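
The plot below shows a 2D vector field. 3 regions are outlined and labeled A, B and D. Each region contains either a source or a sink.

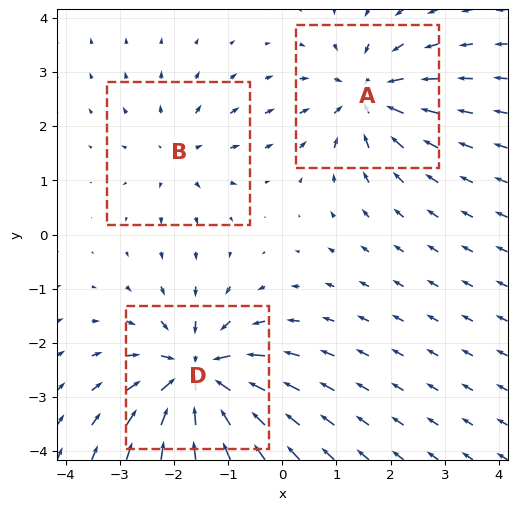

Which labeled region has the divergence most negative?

Divergence at each region's feature centre — A: about -4, B: about +2, D: about -6. Region D is most negative.

D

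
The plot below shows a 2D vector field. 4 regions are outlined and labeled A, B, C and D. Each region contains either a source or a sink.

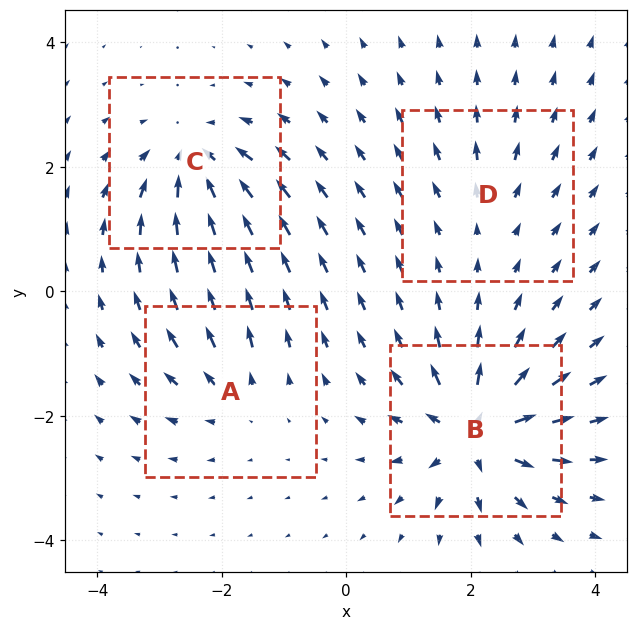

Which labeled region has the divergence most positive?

B

Divergence at each region's feature centre — A: about +4, B: about +9, C: about -6, D: about +2. Region B is most positive.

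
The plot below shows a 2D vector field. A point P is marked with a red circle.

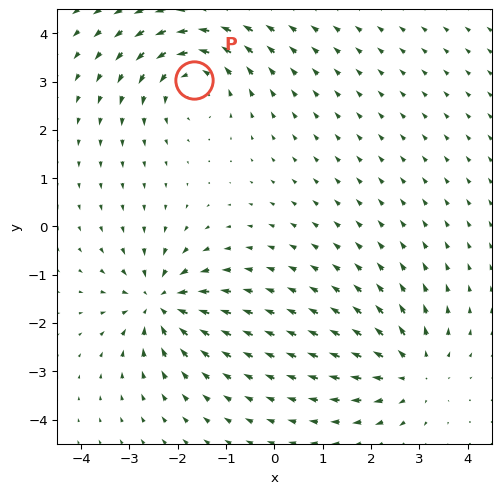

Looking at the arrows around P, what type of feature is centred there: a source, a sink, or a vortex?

vortex

At P (-1.7, 3.0) the arrows circulate counterclockwise. Divergence ≈0, curl about +3 — near-zero divergence with nonzero curl is a vortex.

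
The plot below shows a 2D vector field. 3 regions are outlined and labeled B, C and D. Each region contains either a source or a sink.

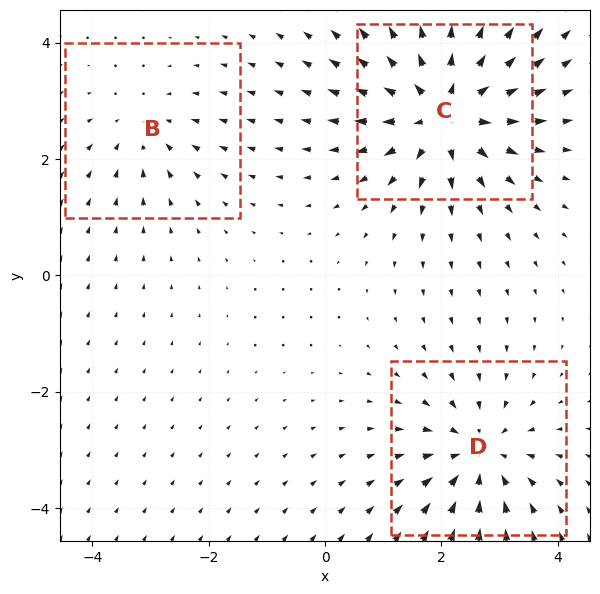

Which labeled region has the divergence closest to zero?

B

Divergence at each region's feature centre — B: about -2, C: about +5, D: about -4. Region B is closest to zero.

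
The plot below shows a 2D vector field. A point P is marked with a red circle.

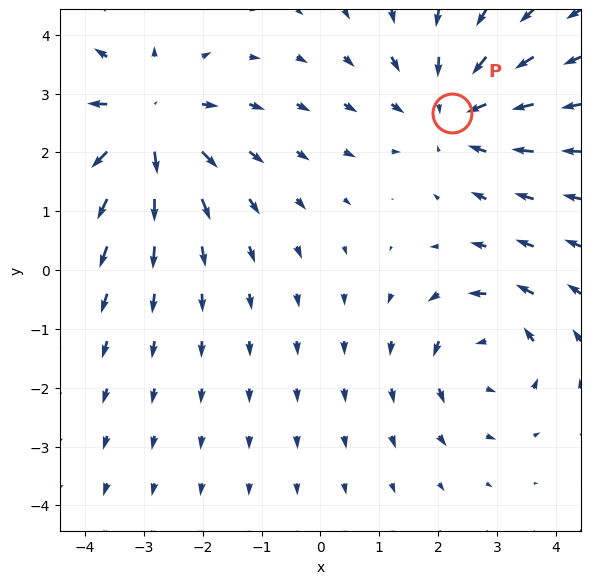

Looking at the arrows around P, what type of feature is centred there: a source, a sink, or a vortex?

sink

At P (2.2, 2.7) the arrows converge inward. Divergence about -3, curl ≈0 — negative divergence with near-zero curl is a sink.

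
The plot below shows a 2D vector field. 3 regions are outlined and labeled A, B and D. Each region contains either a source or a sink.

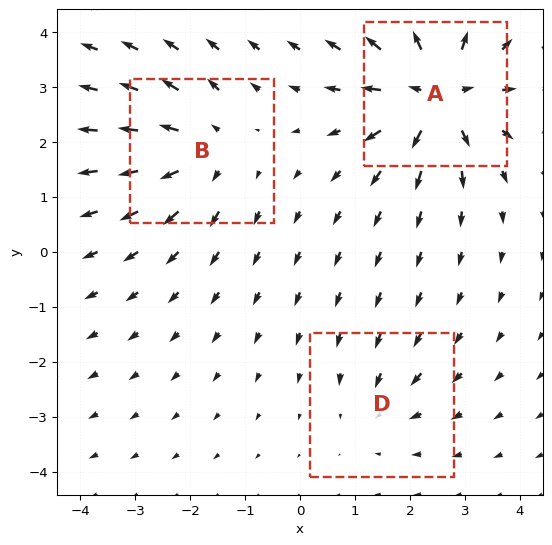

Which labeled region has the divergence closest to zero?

D

Divergence at each region's feature centre — A: about +6, B: about +4, D: about -2. Region D is closest to zero.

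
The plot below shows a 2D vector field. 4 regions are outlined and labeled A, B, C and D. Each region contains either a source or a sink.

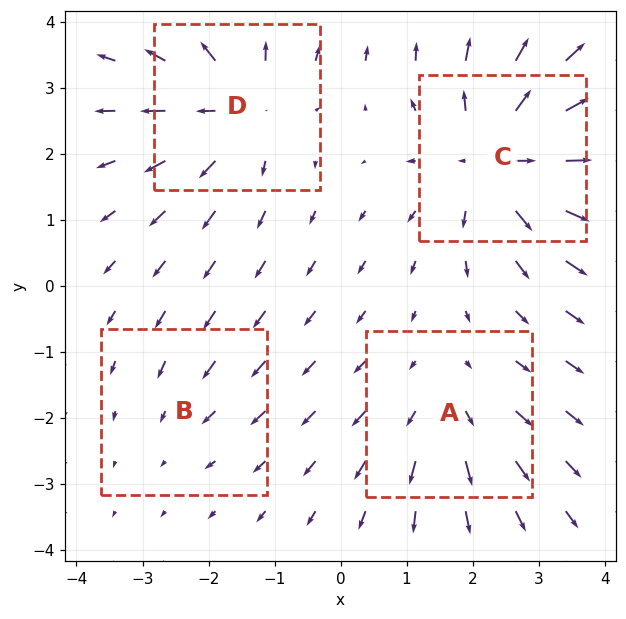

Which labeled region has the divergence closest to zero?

Divergence at each region's feature centre — A: about +3, B: about -2, C: about +6, D: about +5. Region B is closest to zero.

B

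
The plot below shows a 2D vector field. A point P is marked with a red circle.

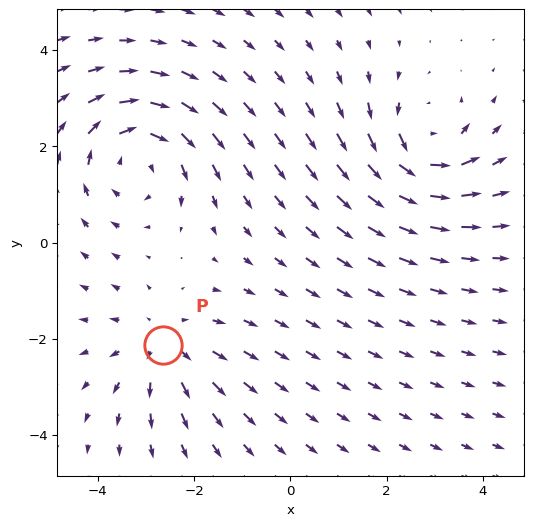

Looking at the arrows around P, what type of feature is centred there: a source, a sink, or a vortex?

At P (-2.6, -2.1) the arrows spread outward. Divergence about +3, curl ≈0 — positive divergence with near-zero curl is a source.

source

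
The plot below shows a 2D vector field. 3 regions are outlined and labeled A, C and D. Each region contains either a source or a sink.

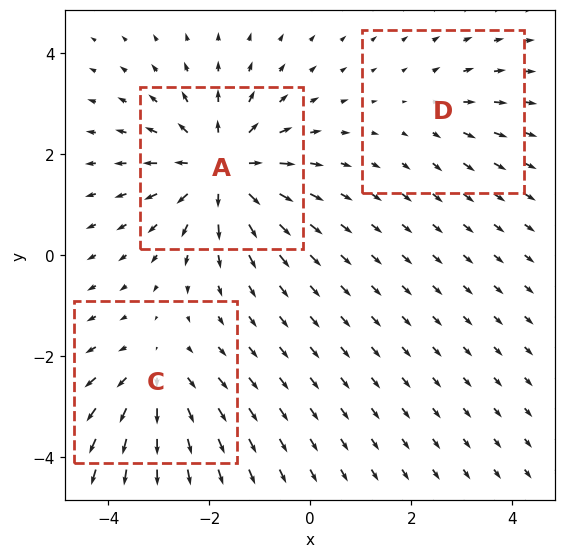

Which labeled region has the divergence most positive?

Divergence at each region's feature centre — A: about +5, C: about +3, D: about +2. Region A is most positive.

A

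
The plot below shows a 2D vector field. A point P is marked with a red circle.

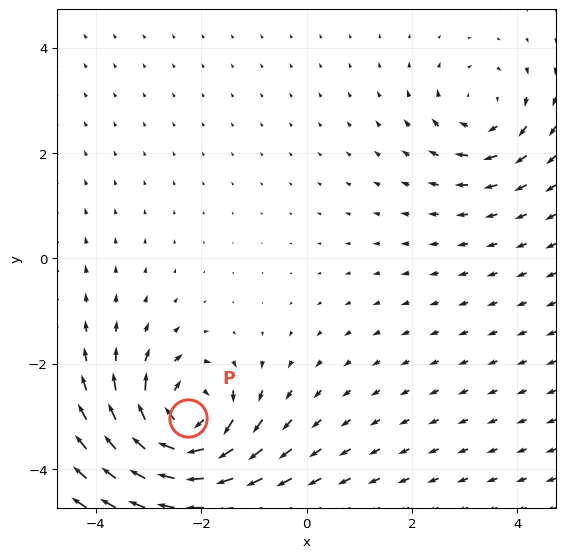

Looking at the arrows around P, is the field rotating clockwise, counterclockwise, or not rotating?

clockwise

Near P at (-2.3, -3.0) the arrows circulate clockwise. The curl (z-component) there is about -6; negative curl means clockwise rotation.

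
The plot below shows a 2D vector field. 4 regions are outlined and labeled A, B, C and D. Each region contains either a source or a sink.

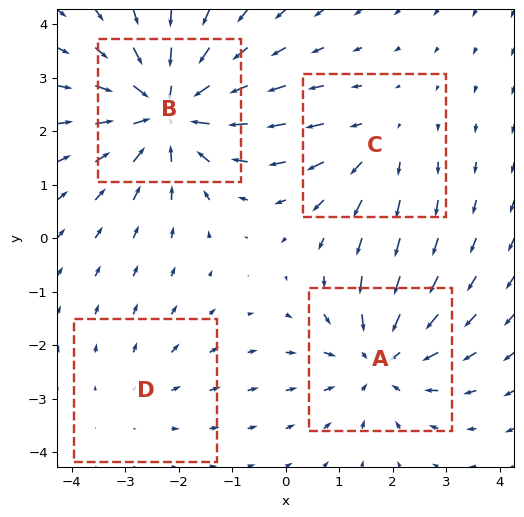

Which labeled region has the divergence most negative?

B

Divergence at each region's feature centre — A: about -4, B: about -6, C: about +3, D: about +2. Region B is most negative.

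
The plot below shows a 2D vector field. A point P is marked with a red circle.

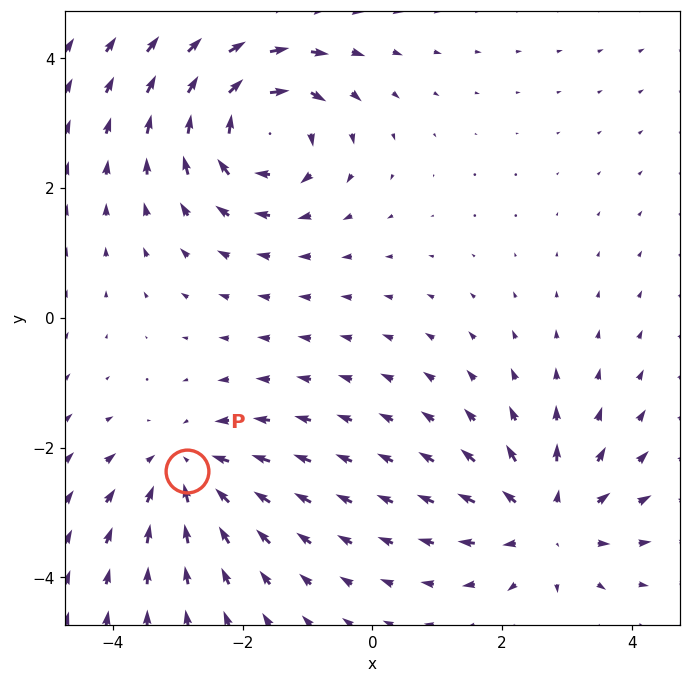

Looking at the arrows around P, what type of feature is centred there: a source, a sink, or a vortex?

sink

At P (-2.9, -2.4) the arrows converge inward. Divergence about -3, curl ≈0 — negative divergence with near-zero curl is a sink.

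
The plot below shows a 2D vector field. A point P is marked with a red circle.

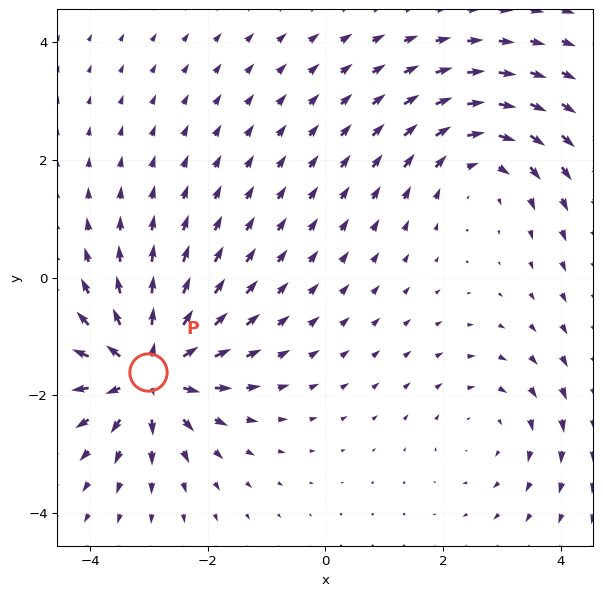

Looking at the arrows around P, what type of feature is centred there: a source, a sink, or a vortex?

source

At P (-3.0, -1.6) the arrows spread outward. Divergence about +6, curl ≈0 — positive divergence with near-zero curl is a source.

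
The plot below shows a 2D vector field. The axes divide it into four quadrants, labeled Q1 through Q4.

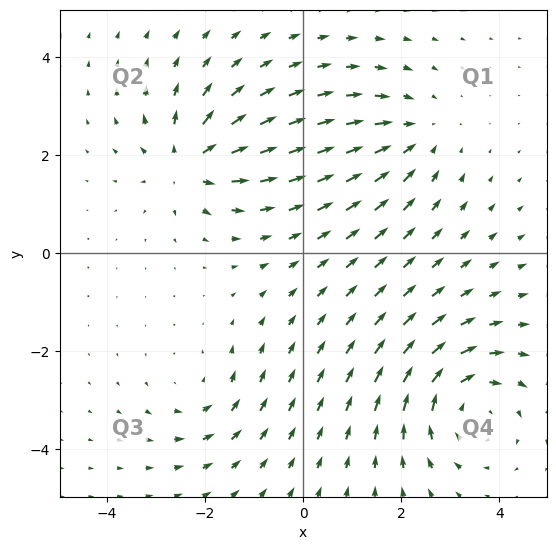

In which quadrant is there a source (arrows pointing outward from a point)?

Q2

The source sits at approximately (-2.3, 1.8), which lies in quadrant Q2. The divergence there is about +5, positive as expected for a source.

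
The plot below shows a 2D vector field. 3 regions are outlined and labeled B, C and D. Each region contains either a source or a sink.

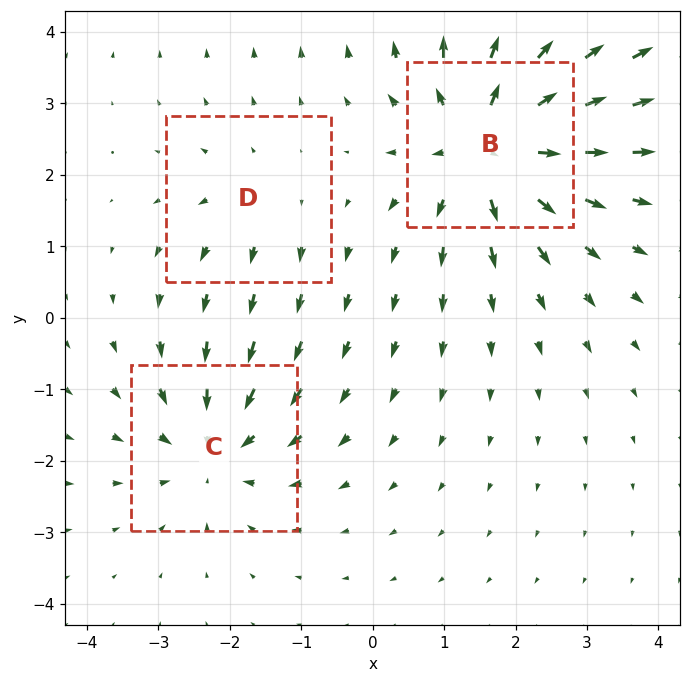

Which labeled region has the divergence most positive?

Divergence at each region's feature centre — B: about +5, C: about -3, D: about +2. Region B is most positive.

B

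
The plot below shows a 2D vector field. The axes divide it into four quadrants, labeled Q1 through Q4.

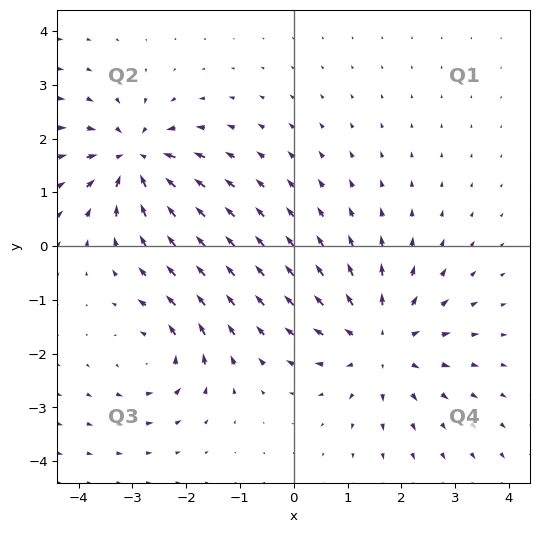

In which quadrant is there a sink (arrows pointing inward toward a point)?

Q2

The sink sits at approximately (-3.0, 1.6), which lies in quadrant Q2. The divergence there is about -4, negative as expected for a sink.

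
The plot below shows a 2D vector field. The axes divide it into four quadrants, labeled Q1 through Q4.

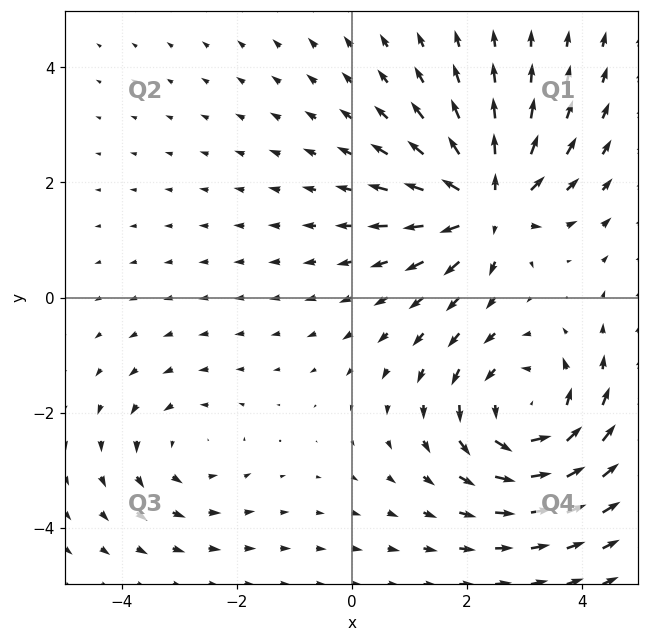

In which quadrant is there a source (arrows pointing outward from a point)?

The source sits at approximately (2.4, 1.6), which lies in quadrant Q1. The divergence there is about +6, positive as expected for a source.

Q1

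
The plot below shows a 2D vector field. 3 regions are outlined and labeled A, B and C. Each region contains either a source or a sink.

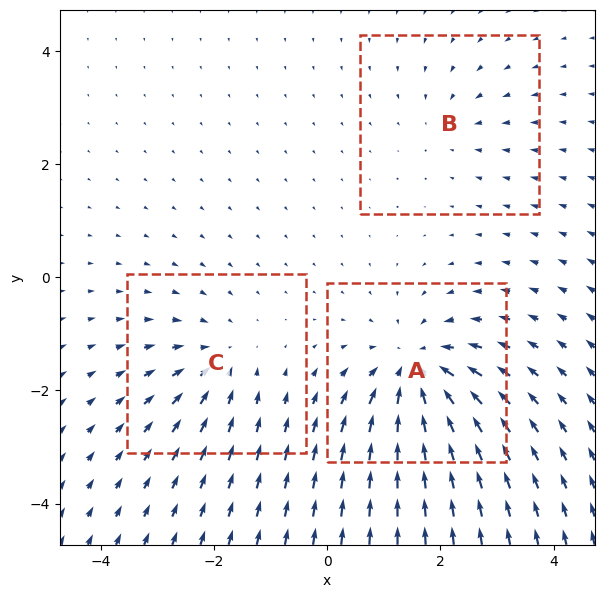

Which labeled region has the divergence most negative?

Divergence at each region's feature centre — A: about -5, B: about -2, C: about -3. Region A is most negative.

A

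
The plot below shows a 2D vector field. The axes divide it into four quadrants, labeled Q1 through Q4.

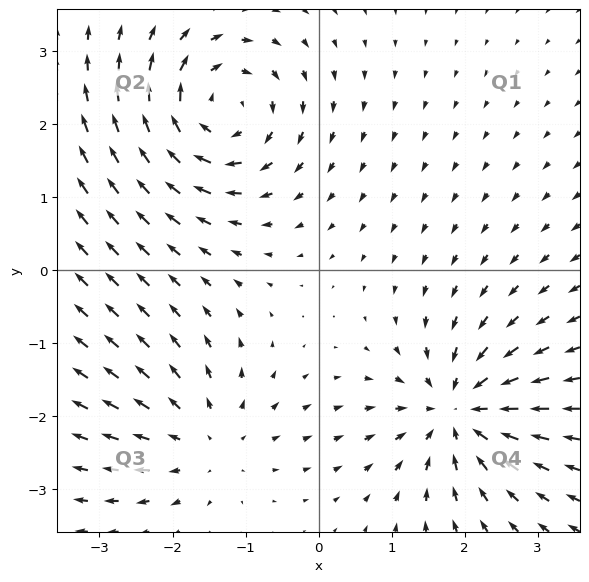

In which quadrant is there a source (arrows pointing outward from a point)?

The source sits at approximately (-1.5, -2.3), which lies in quadrant Q3. The divergence there is about +3, positive as expected for a source.

Q3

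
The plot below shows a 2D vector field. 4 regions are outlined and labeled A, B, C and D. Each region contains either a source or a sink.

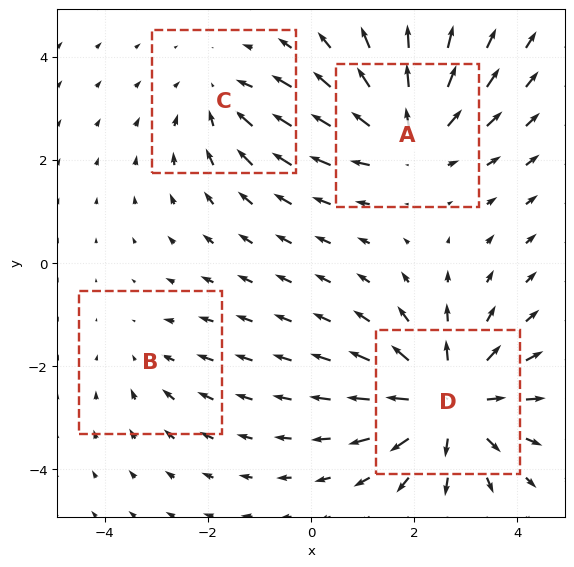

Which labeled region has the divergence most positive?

D

Divergence at each region's feature centre — A: about +4, B: about -2, C: about -3, D: about +6. Region D is most positive.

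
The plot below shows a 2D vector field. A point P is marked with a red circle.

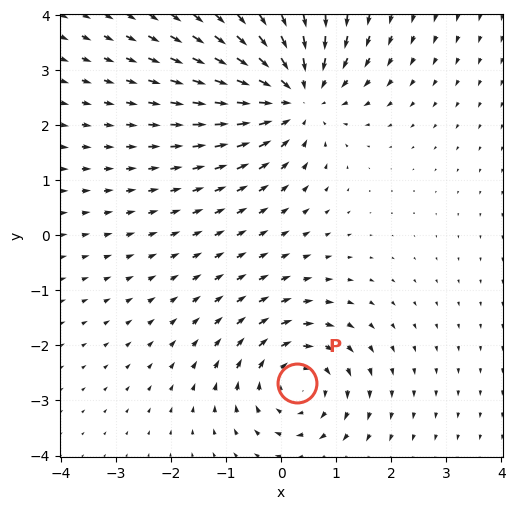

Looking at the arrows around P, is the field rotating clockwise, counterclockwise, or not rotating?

clockwise

Near P at (0.3, -2.7) the arrows circulate clockwise. The curl (z-component) there is about -3; negative curl means clockwise rotation.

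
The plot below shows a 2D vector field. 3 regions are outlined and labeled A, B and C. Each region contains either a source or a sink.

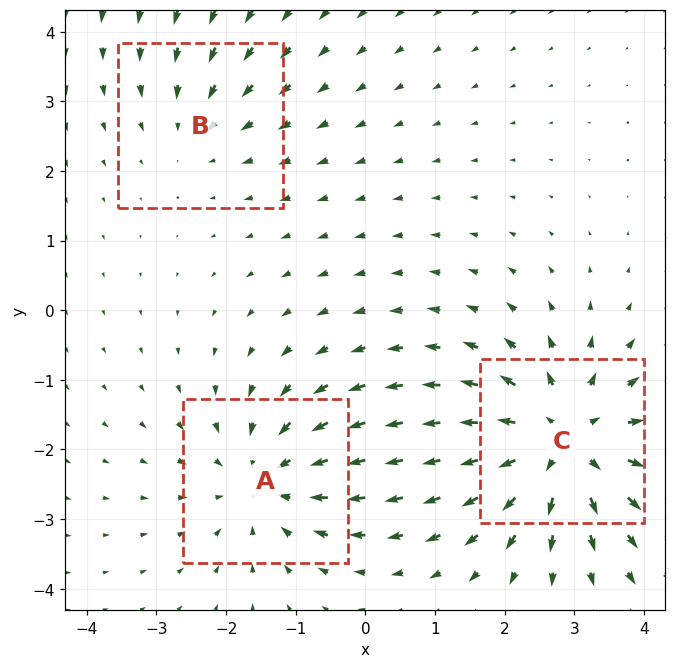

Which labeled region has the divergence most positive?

C

Divergence at each region's feature centre — A: about -3, B: about -2, C: about +4. Region C is most positive.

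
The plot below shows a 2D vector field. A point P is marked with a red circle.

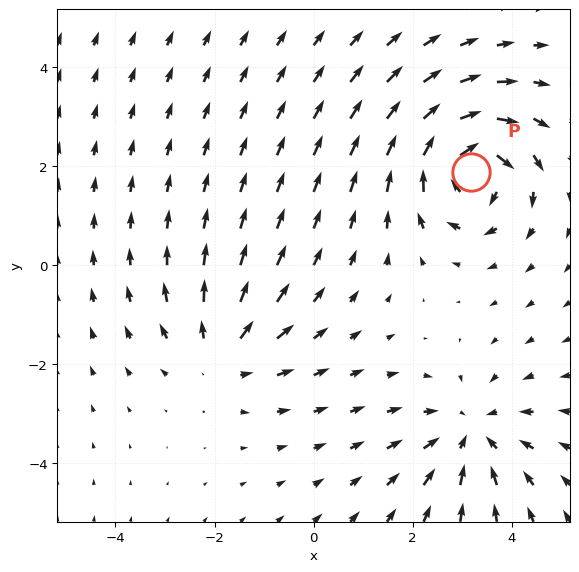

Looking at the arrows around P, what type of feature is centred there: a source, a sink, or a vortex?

vortex

At P (3.2, 1.9) the arrows circulate clockwise. Divergence ≈0, curl about -5 — near-zero divergence with nonzero curl is a vortex.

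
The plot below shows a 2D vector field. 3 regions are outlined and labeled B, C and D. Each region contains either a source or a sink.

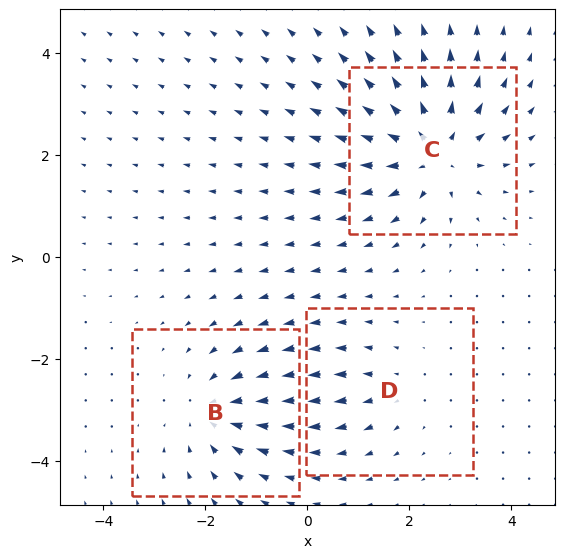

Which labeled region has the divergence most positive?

C

Divergence at each region's feature centre — B: about -3, C: about +5, D: about +2. Region C is most positive.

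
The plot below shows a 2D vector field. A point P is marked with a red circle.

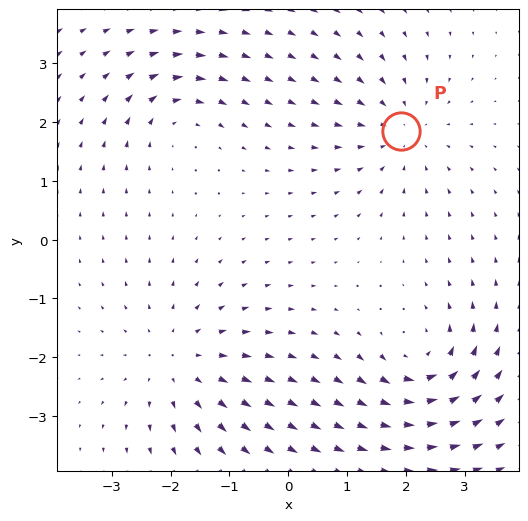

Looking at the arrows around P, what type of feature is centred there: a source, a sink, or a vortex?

At P (1.9, 1.9) the arrows converge inward. Divergence about -4, curl ≈0 — negative divergence with near-zero curl is a sink.

sink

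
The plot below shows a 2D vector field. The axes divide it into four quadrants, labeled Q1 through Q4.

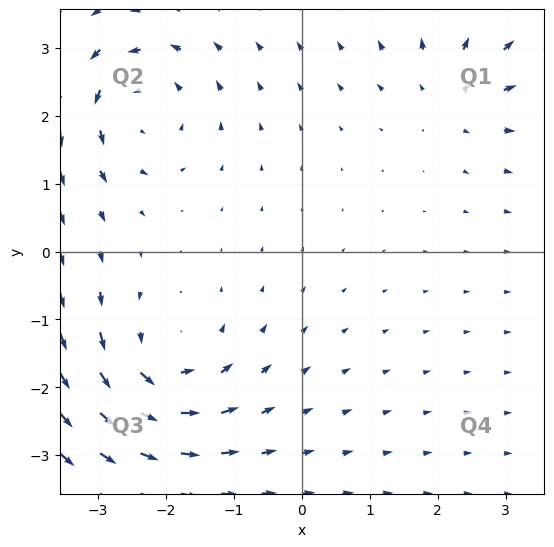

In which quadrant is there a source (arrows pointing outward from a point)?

Q1

The source sits at approximately (2.2, 2.3), which lies in quadrant Q1. The divergence there is about +3, positive as expected for a source.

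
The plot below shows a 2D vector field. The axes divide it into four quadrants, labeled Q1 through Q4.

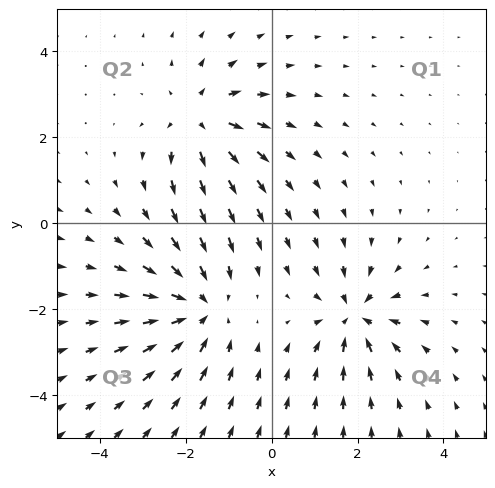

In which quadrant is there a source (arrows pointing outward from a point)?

Q2

The source sits at approximately (-1.7, 2.4), which lies in quadrant Q2. The divergence there is about +4, positive as expected for a source.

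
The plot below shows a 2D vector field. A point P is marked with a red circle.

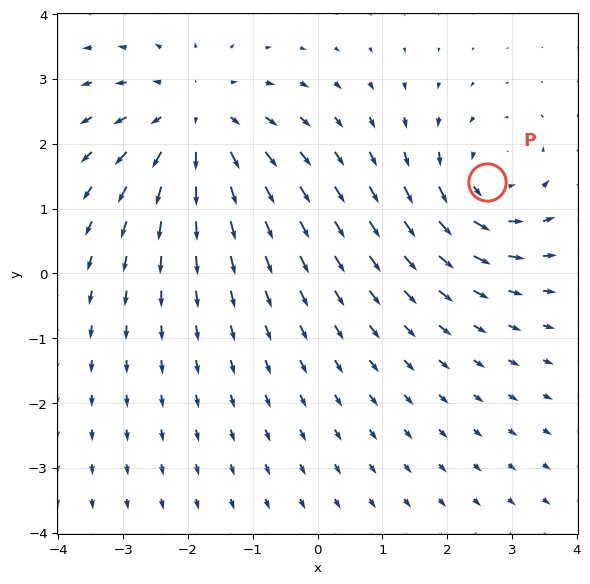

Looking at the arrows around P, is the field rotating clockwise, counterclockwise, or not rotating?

Near P at (2.6, 1.4) the arrows circulate counterclockwise. The curl (z-component) there is about +3; positive curl means counterclockwise rotation.

counterclockwise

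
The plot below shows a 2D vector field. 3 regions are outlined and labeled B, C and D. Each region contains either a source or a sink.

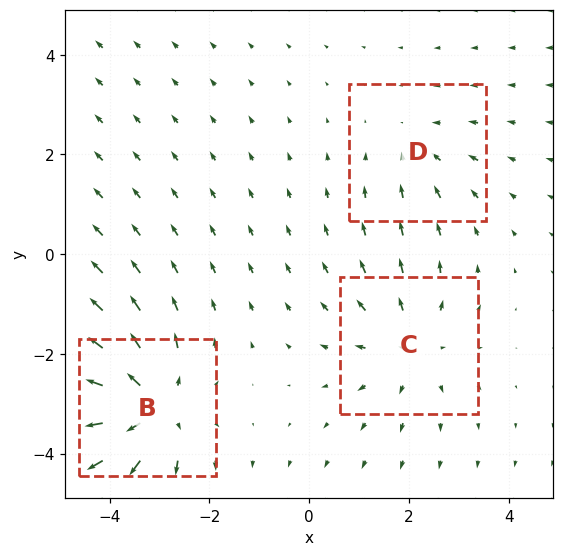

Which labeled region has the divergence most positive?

Divergence at each region's feature centre — B: about +5, C: about +3, D: about -2. Region B is most positive.

B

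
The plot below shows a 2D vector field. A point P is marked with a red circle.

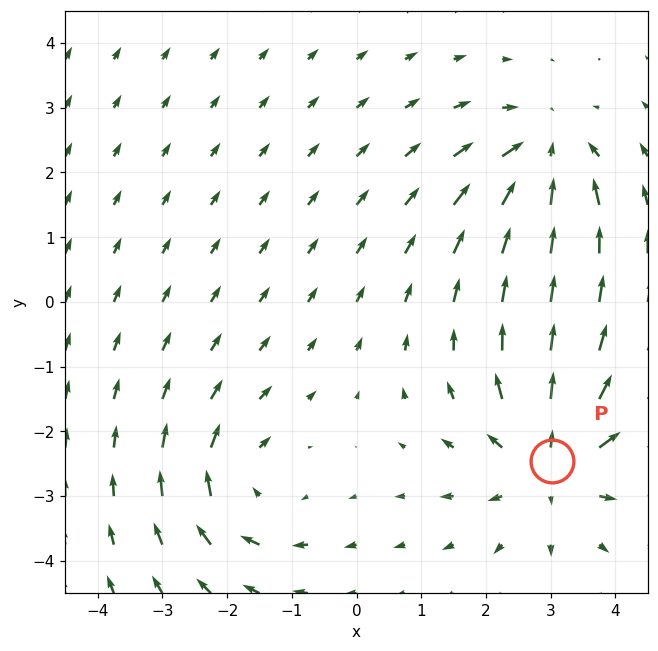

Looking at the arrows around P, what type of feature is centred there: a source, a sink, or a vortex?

source

At P (3.0, -2.5) the arrows spread outward. Divergence about +3, curl ≈0 — positive divergence with near-zero curl is a source.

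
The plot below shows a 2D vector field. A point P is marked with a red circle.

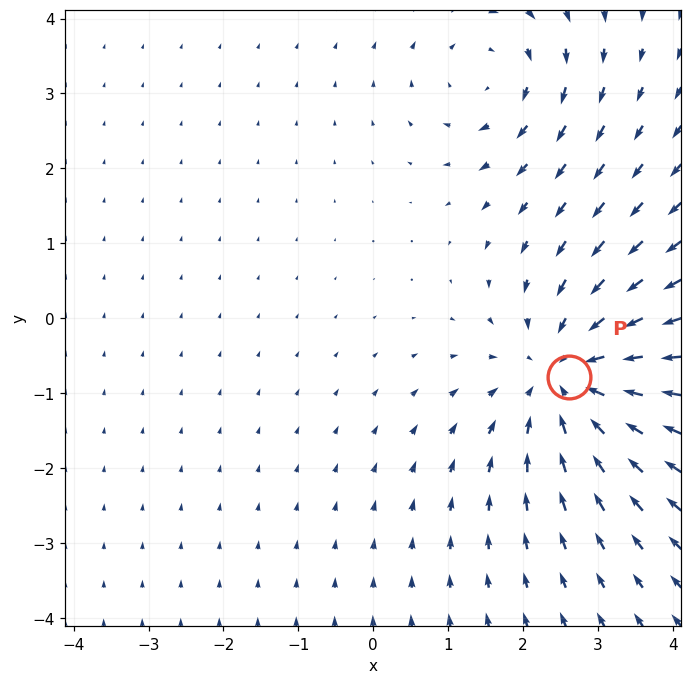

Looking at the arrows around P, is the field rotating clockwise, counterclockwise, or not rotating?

not rotating

Near P at (2.6, -0.8) the arrows show no circulation. The curl there is ≈0.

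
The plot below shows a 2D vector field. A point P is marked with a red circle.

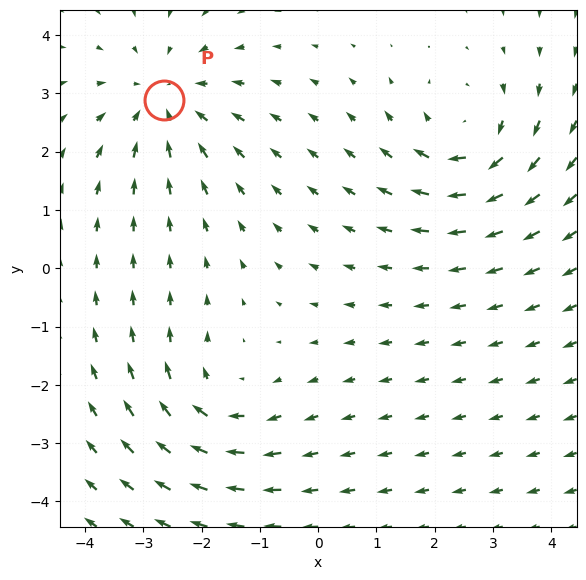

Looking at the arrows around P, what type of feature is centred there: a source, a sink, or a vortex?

At P (-2.6, 2.9) the arrows converge inward. Divergence about -3, curl ≈0 — negative divergence with near-zero curl is a sink.

sink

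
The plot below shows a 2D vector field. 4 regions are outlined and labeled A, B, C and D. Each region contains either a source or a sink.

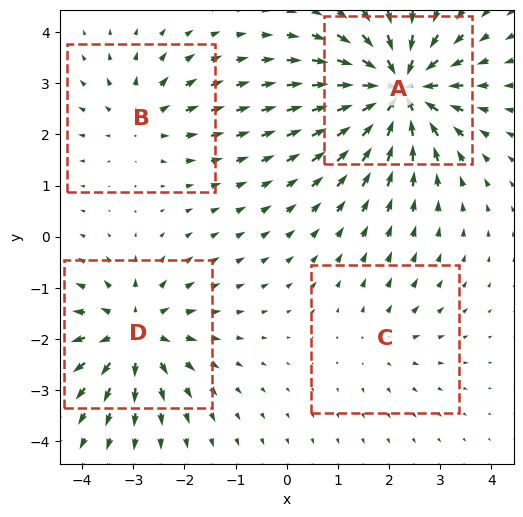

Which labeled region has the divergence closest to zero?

Divergence at each region's feature centre — A: about -9, B: about +4, C: about +2, D: about +6. Region C is closest to zero.

C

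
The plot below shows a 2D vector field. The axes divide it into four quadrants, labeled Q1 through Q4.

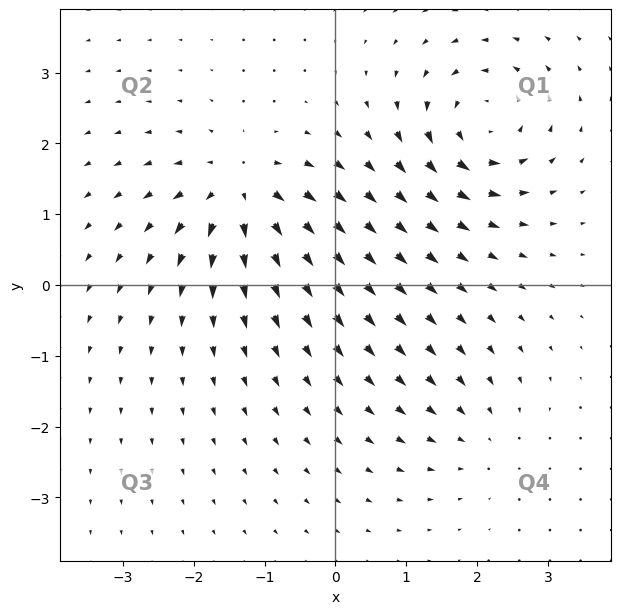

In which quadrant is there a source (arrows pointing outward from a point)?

Q2

The source sits at approximately (-1.3, 1.3), which lies in quadrant Q2. The divergence there is about +6, positive as expected for a source.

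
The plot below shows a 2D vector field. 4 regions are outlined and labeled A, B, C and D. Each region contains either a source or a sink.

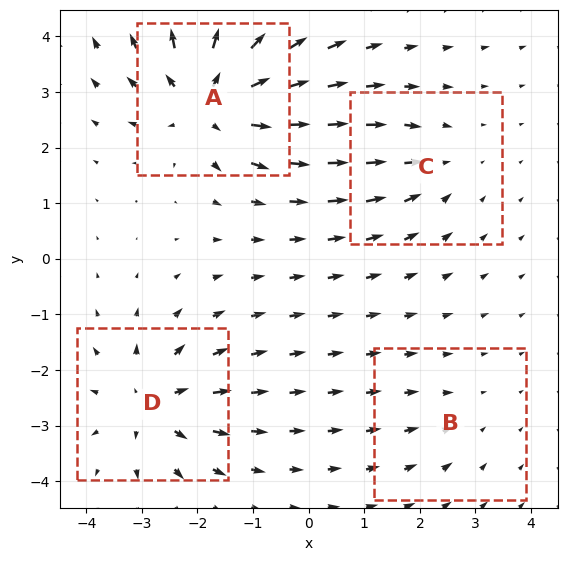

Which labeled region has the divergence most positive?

Divergence at each region's feature centre — A: about +7, B: about -2, C: about -3, D: about +5. Region A is most positive.

A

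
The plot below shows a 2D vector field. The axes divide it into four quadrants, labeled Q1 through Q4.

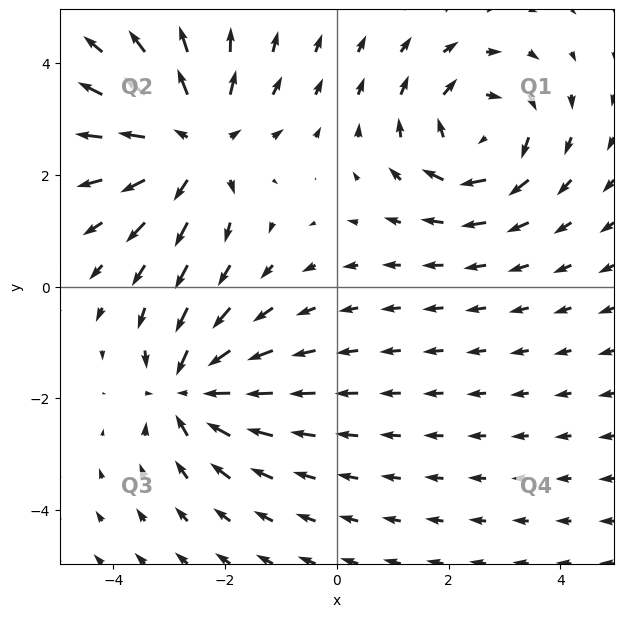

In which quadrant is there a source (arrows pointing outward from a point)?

Q2

The source sits at approximately (-2.6, 2.6), which lies in quadrant Q2. The divergence there is about +4, positive as expected for a source.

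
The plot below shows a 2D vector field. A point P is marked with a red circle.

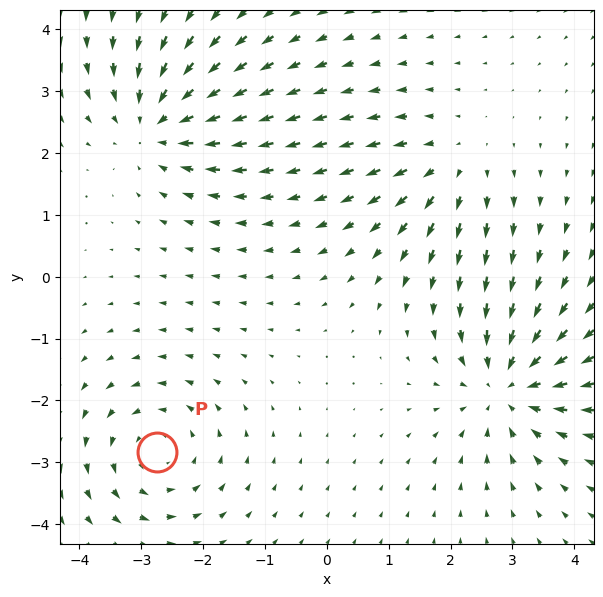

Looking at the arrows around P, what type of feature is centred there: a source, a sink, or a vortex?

vortex

At P (-2.7, -2.8) the arrows circulate counterclockwise. Divergence ≈0, curl about +4 — near-zero divergence with nonzero curl is a vortex.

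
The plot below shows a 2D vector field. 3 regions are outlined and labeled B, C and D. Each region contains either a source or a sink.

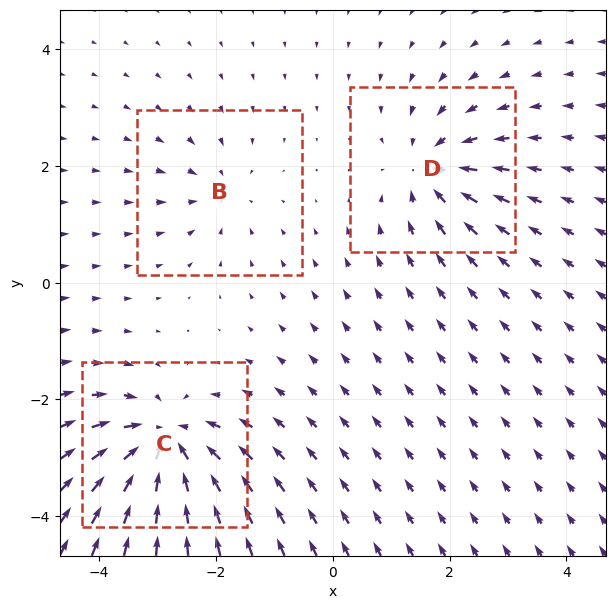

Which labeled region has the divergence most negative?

Divergence at each region's feature centre — B: about -3, C: about -6, D: about -4. Region C is most negative.

C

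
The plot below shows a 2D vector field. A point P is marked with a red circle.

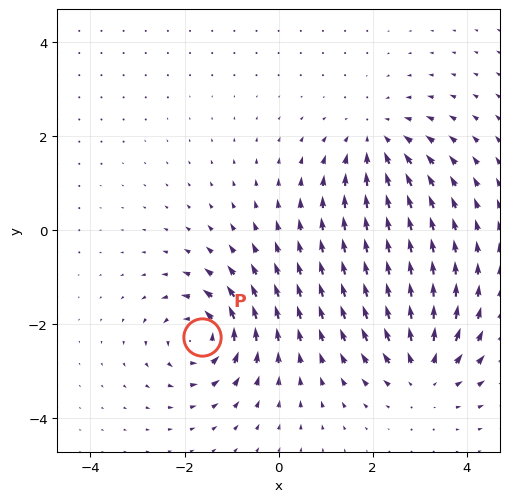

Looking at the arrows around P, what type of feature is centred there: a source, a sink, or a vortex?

vortex

At P (-1.6, -2.3) the arrows circulate counterclockwise. Divergence ≈0, curl about +7 — near-zero divergence with nonzero curl is a vortex.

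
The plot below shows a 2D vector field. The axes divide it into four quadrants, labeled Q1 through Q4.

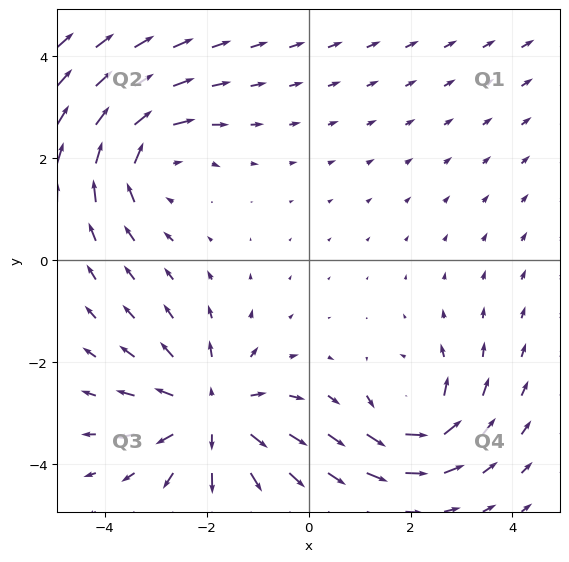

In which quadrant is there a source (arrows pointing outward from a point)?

The source sits at approximately (-1.9, -3.0), which lies in quadrant Q3. The divergence there is about +4, positive as expected for a source.

Q3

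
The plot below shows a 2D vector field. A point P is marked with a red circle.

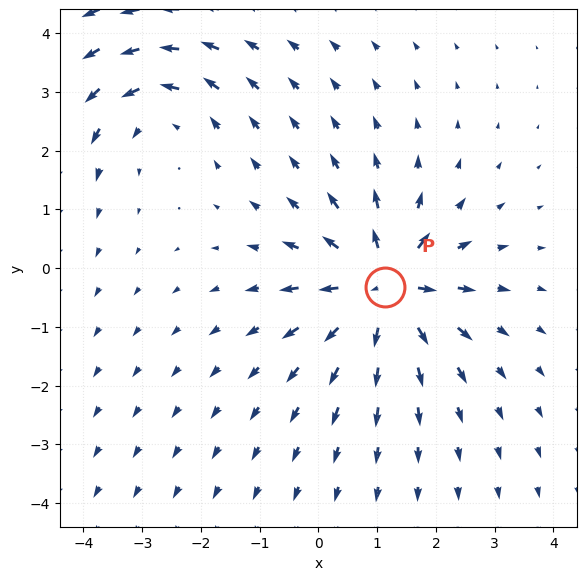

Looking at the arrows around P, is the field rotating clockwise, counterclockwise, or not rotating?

Near P at (1.1, -0.3) the arrows show no circulation. The curl there is ≈0.

not rotating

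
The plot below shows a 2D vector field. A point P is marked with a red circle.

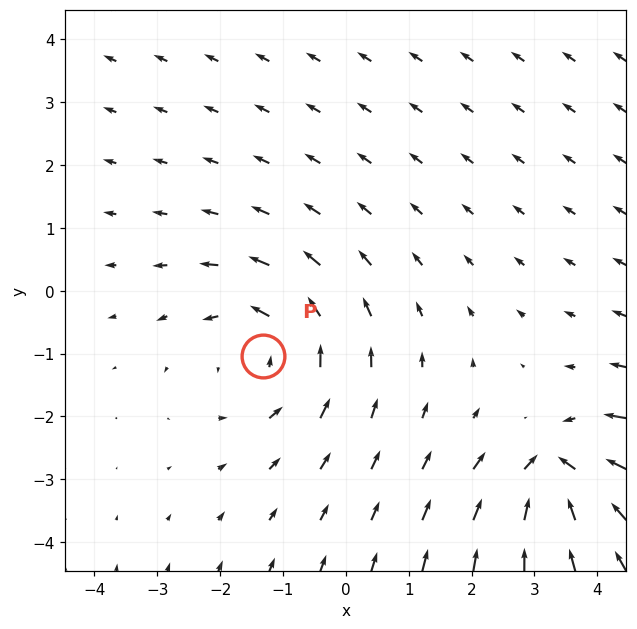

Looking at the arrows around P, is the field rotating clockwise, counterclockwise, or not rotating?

counterclockwise

Near P at (-1.3, -1.0) the arrows circulate counterclockwise. The curl (z-component) there is about +3; positive curl means counterclockwise rotation.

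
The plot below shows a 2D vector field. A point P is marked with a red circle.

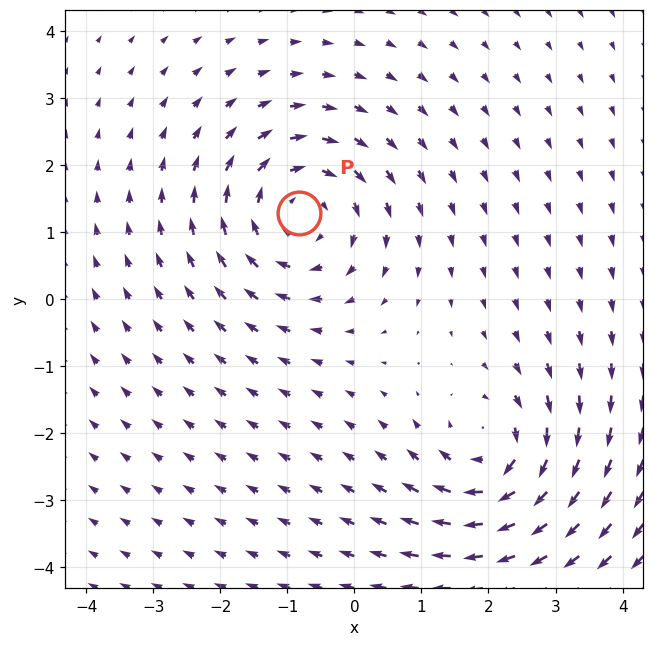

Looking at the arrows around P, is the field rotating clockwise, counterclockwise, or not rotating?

Near P at (-0.8, 1.3) the arrows circulate clockwise. The curl (z-component) there is about -4; negative curl means clockwise rotation.

clockwise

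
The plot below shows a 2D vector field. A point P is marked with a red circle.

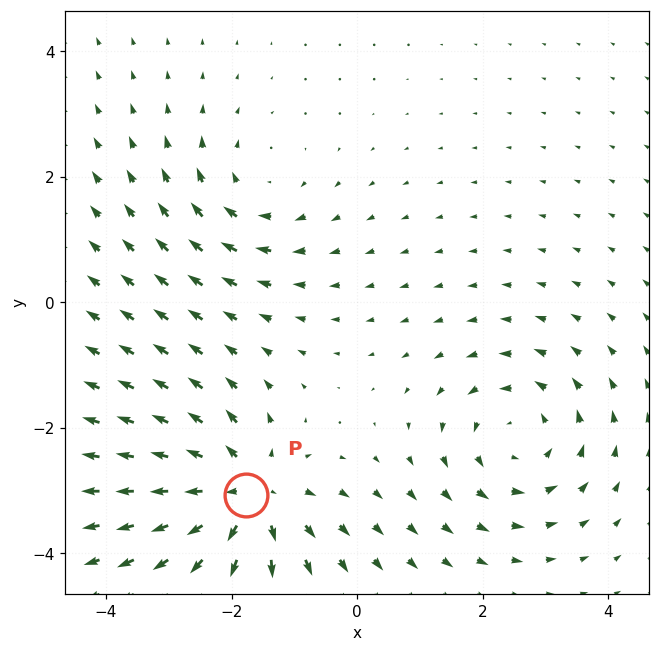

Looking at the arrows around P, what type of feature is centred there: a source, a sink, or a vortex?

source

At P (-1.8, -3.1) the arrows spread outward. Divergence about +5, curl ≈0 — positive divergence with near-zero curl is a source.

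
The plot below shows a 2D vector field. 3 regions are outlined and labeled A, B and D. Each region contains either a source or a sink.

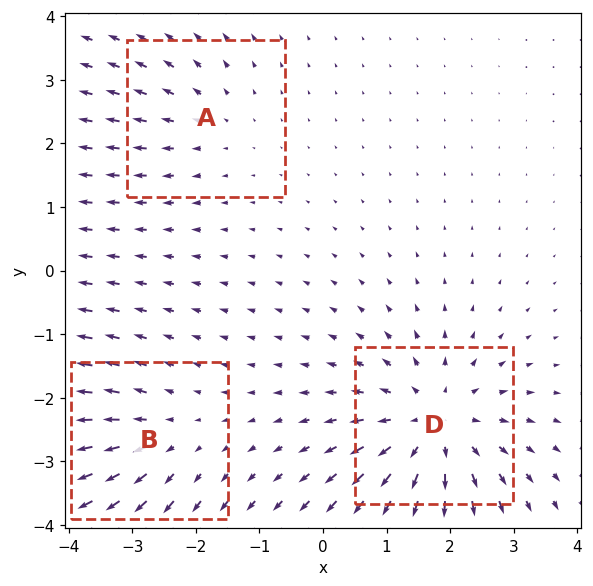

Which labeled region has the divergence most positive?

Divergence at each region's feature centre — A: about +2, B: about +3, D: about +5. Region D is most positive.

D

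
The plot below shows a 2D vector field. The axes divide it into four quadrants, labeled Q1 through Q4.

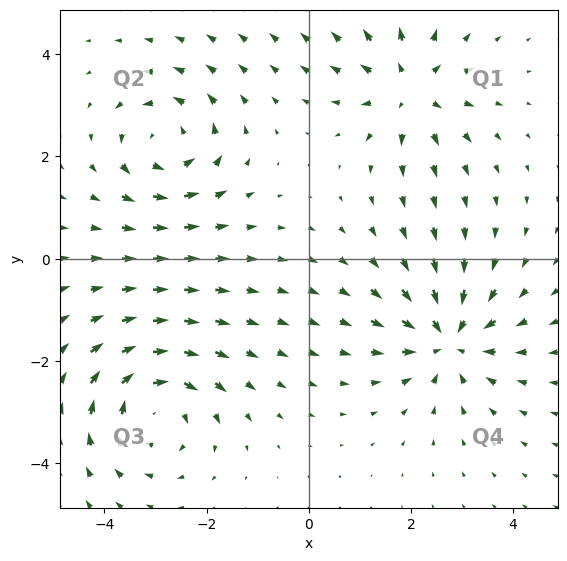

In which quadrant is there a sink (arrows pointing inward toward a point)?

Q4

The sink sits at approximately (2.7, -1.6), which lies in quadrant Q4. The divergence there is about -5, negative as expected for a sink.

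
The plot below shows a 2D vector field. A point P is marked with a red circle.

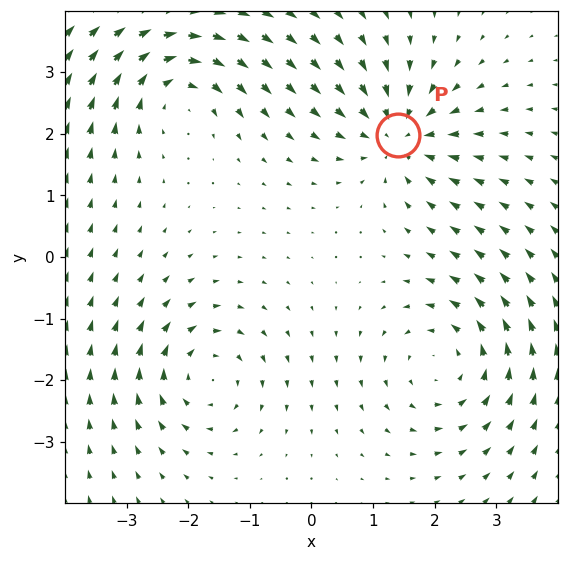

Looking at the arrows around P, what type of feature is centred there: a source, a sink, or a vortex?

sink

At P (1.4, 2.0) the arrows converge inward. Divergence about -5, curl ≈0 — negative divergence with near-zero curl is a sink.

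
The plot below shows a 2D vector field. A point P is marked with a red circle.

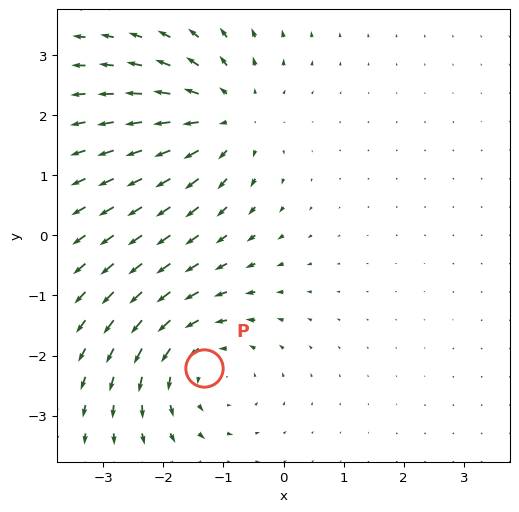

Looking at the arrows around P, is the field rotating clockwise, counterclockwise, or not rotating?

Near P at (-1.3, -2.2) the arrows circulate counterclockwise. The curl (z-component) there is about +4; positive curl means counterclockwise rotation.

counterclockwise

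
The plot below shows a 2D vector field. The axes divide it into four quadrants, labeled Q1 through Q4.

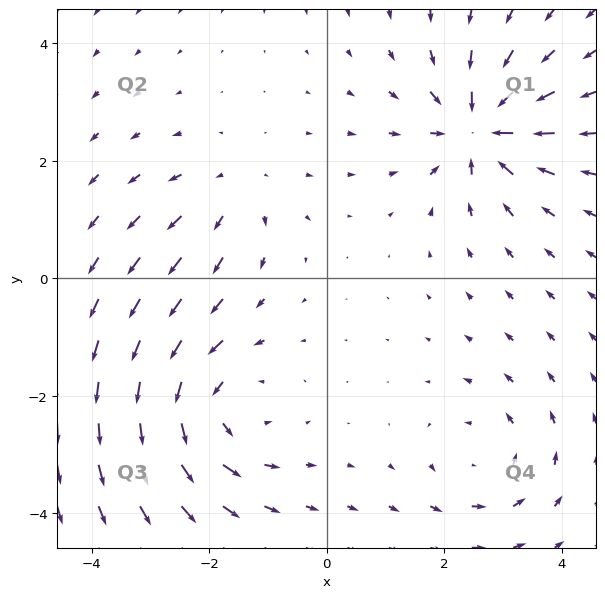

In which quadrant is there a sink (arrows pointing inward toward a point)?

The sink sits at approximately (2.6, 2.5), which lies in quadrant Q1. The divergence there is about -6, negative as expected for a sink.

Q1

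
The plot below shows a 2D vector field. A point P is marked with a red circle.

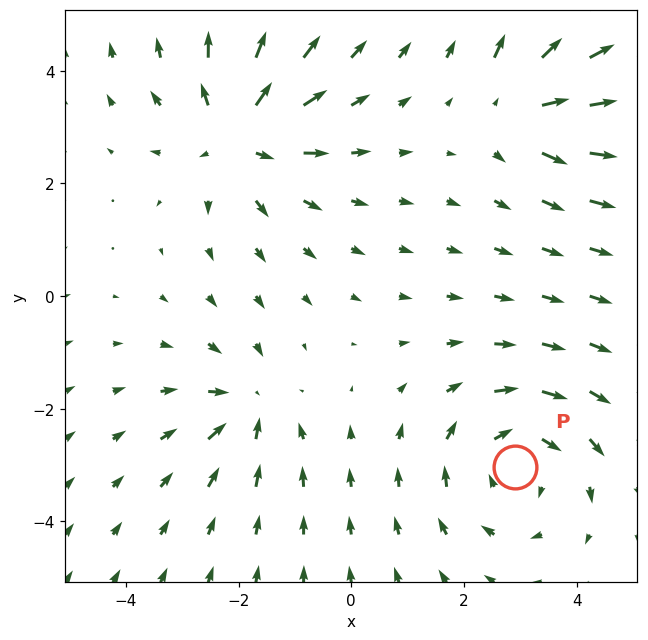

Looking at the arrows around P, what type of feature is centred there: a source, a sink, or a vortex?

vortex

At P (2.9, -3.0) the arrows circulate clockwise. Divergence ≈0, curl about -4 — near-zero divergence with nonzero curl is a vortex.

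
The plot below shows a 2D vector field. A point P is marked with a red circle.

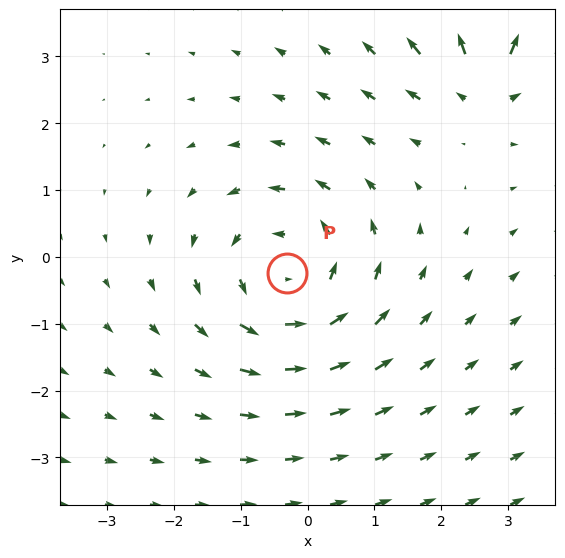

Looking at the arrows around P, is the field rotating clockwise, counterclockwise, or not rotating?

counterclockwise

Near P at (-0.3, -0.2) the arrows circulate counterclockwise. The curl (z-component) there is about +4; positive curl means counterclockwise rotation.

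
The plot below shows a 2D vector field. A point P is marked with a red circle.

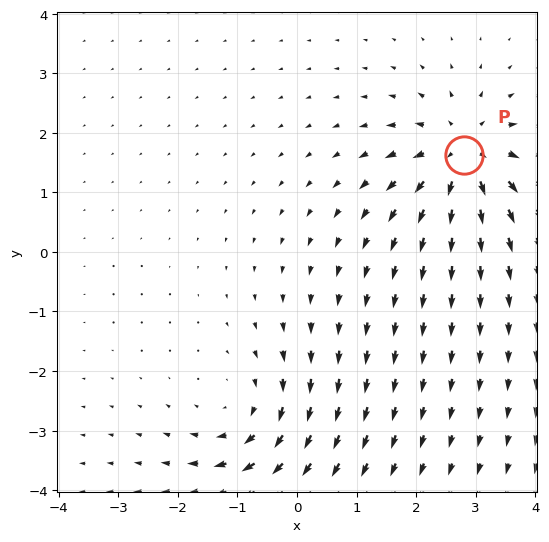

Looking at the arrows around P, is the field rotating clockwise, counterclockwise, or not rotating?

Near P at (2.8, 1.6) the arrows show no circulation. The curl there is ≈0.

not rotating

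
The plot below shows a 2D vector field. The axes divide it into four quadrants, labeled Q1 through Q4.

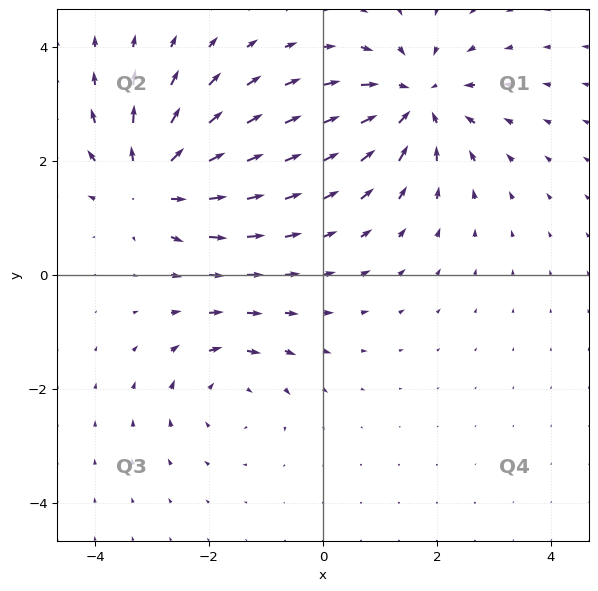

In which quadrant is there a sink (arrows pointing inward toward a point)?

Q1

The sink sits at approximately (1.6, 3.0), which lies in quadrant Q1. The divergence there is about -5, negative as expected for a sink.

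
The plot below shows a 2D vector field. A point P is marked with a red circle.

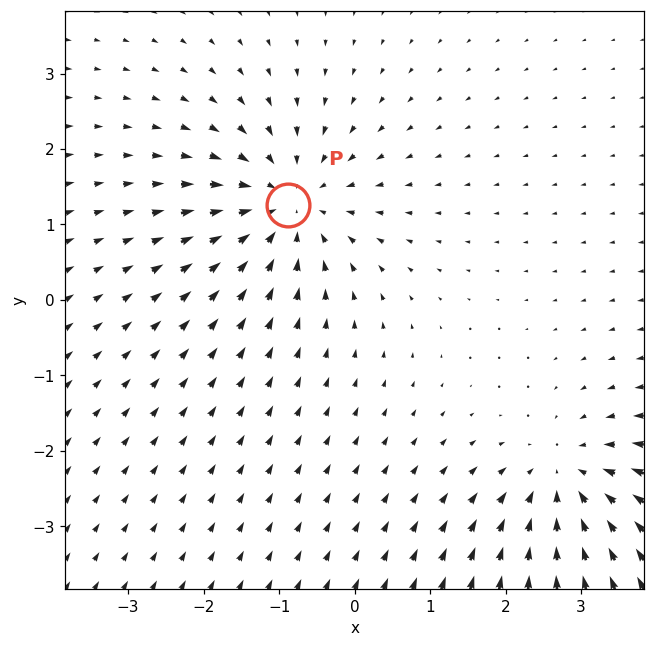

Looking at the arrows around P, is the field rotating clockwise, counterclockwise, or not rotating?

not rotating

Near P at (-0.9, 1.3) the arrows show no circulation. The curl there is ≈0.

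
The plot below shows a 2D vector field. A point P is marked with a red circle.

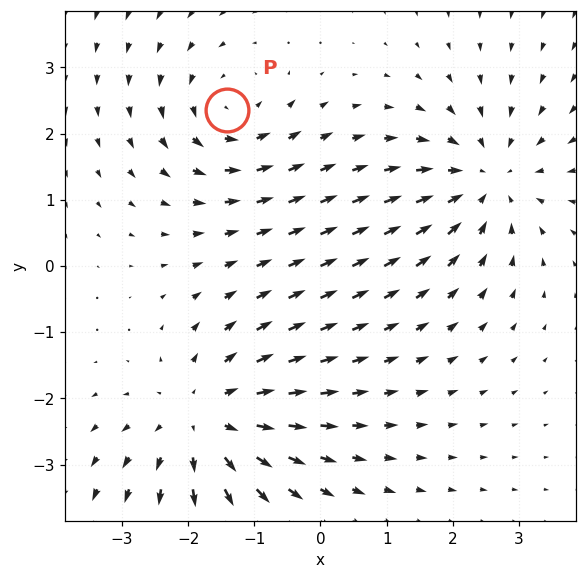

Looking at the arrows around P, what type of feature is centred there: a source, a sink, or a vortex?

vortex

At P (-1.4, 2.4) the arrows circulate counterclockwise. Divergence ≈0, curl about +4 — near-zero divergence with nonzero curl is a vortex.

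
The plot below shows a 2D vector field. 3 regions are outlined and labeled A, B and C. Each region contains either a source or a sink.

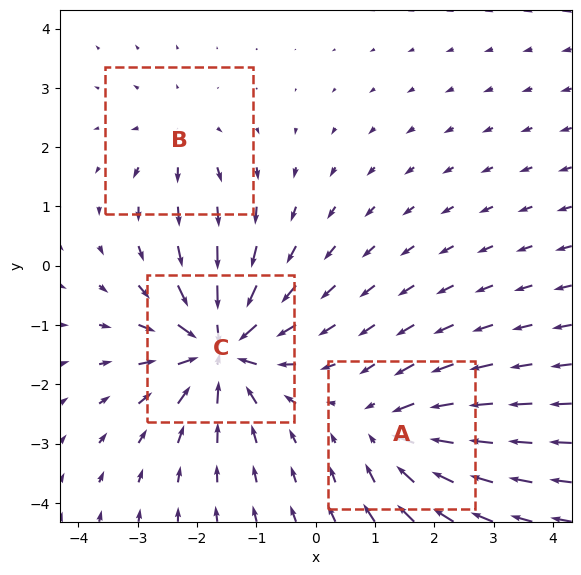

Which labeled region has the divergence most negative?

Divergence at each region's feature centre — A: about -4, B: about +3, C: about -7. Region C is most negative.

C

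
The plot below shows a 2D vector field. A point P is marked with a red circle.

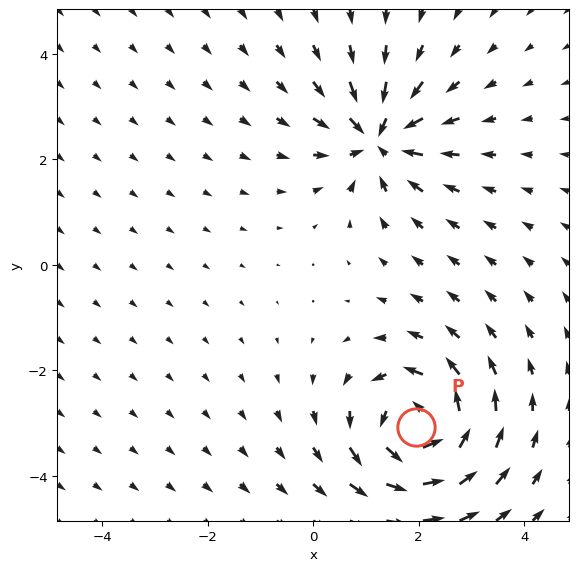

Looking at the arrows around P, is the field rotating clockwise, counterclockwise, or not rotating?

counterclockwise

Near P at (1.9, -3.1) the arrows circulate counterclockwise. The curl (z-component) there is about +6; positive curl means counterclockwise rotation.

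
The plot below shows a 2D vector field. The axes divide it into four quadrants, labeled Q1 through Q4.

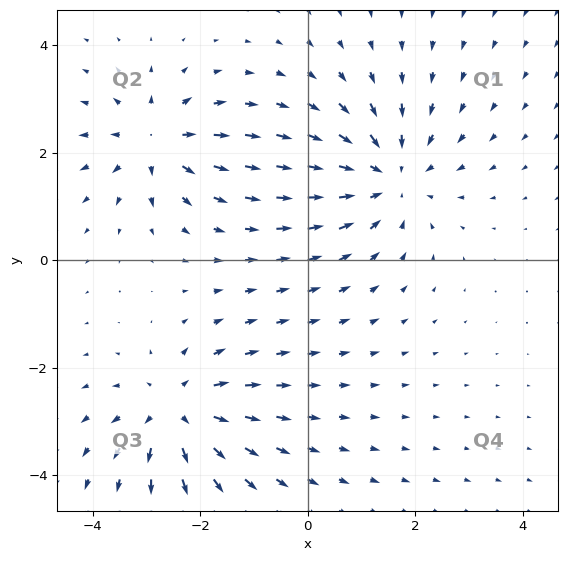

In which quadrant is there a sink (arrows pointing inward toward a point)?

The sink sits at approximately (1.5, 1.5), which lies in quadrant Q1. The divergence there is about -4, negative as expected for a sink.

Q1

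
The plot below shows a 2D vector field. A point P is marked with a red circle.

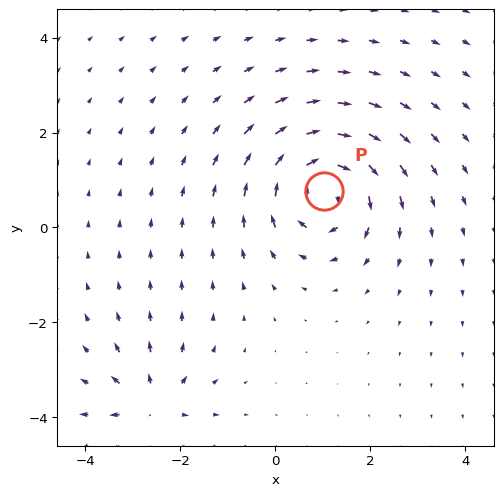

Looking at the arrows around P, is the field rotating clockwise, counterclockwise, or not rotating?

Near P at (1.0, 0.8) the arrows circulate clockwise. The curl (z-component) there is about -5; negative curl means clockwise rotation.

clockwise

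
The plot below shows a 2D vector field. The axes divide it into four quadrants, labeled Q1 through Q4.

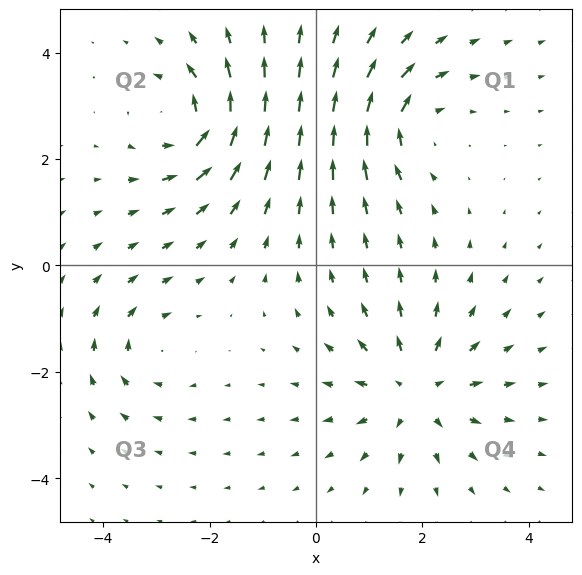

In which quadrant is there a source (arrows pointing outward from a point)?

Q4

The source sits at approximately (1.9, -2.3), which lies in quadrant Q4. The divergence there is about +4, positive as expected for a source.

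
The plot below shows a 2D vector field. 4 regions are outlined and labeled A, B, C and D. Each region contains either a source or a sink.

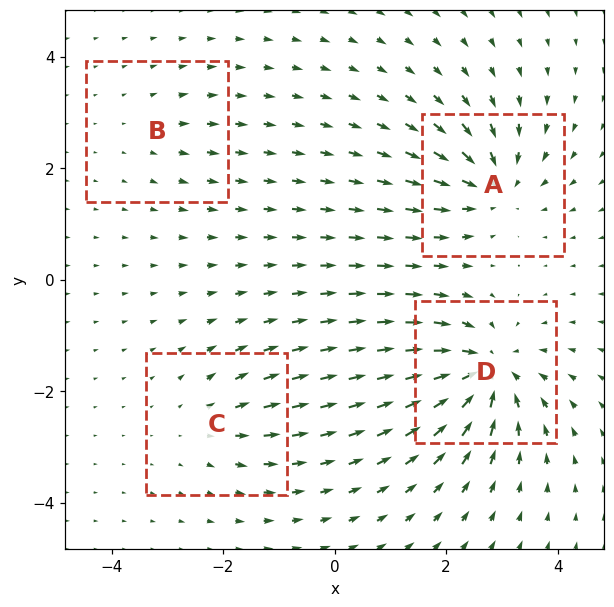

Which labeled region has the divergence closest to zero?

B

Divergence at each region's feature centre — A: about -6, B: about +2, C: about +4, D: about -8. Region B is closest to zero.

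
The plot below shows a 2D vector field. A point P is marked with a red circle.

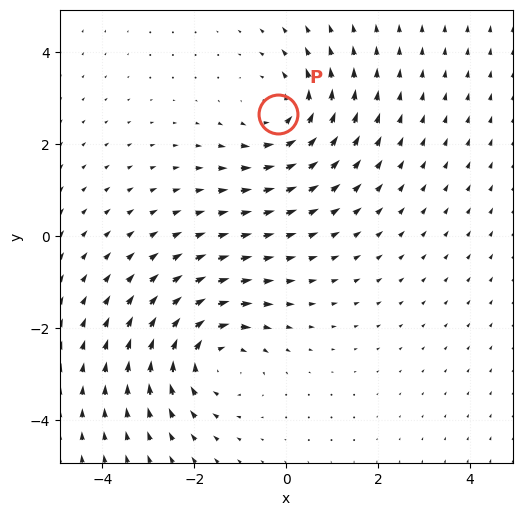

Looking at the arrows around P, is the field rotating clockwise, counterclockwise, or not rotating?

Near P at (-0.2, 2.7) the arrows circulate counterclockwise. The curl (z-component) there is about +3; positive curl means counterclockwise rotation.

counterclockwise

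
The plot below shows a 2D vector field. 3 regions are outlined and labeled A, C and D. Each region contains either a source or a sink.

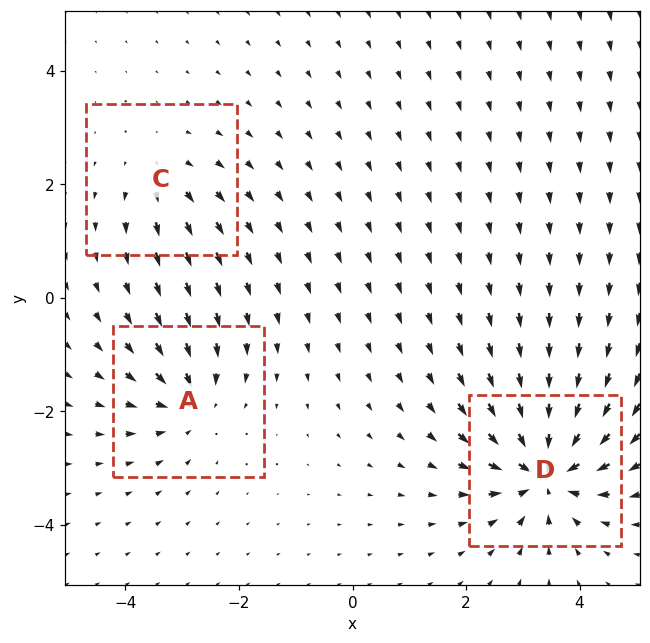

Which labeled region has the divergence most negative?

D

Divergence at each region's feature centre — A: about -4, C: about +3, D: about -7. Region D is most negative.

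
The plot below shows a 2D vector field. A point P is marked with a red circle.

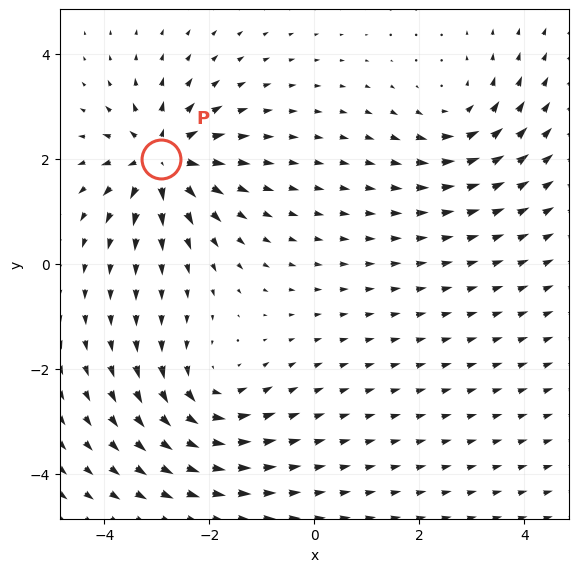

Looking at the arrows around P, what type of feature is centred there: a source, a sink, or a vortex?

source

At P (-2.9, 2.0) the arrows spread outward. Divergence about +6, curl ≈0 — positive divergence with near-zero curl is a source.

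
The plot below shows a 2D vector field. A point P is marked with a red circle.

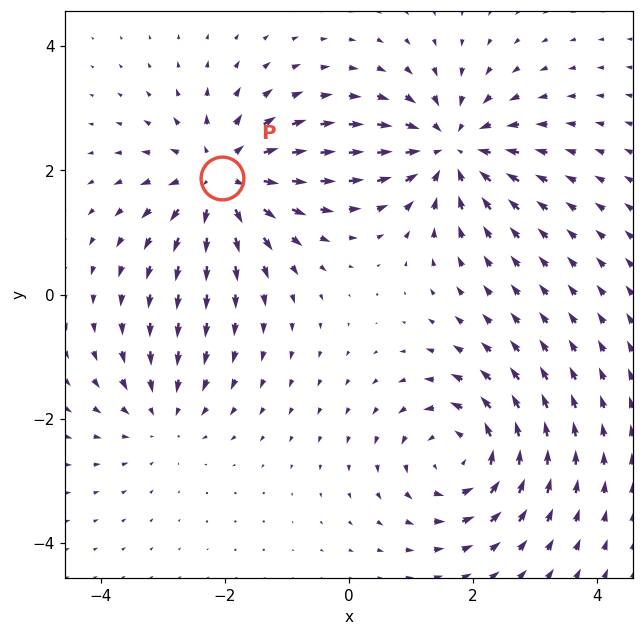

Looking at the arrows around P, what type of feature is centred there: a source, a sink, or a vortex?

source

At P (-2.0, 1.9) the arrows spread outward. Divergence about +5, curl ≈0 — positive divergence with near-zero curl is a source.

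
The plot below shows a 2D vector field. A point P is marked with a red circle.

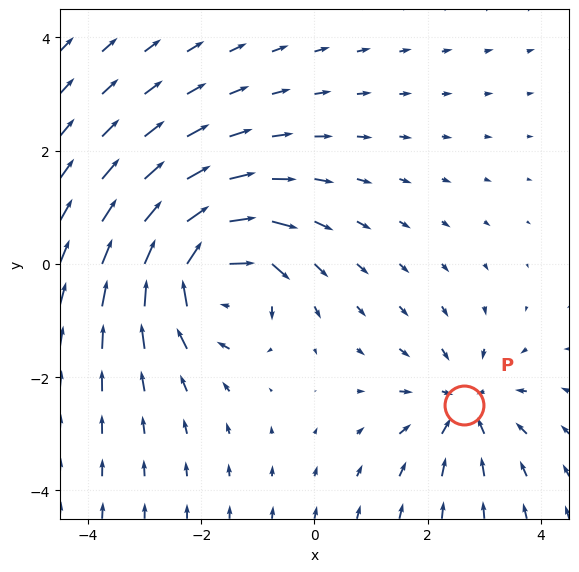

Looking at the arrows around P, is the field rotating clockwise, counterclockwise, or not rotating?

Near P at (2.6, -2.5) the arrows show no circulation. The curl there is ≈0.

not rotating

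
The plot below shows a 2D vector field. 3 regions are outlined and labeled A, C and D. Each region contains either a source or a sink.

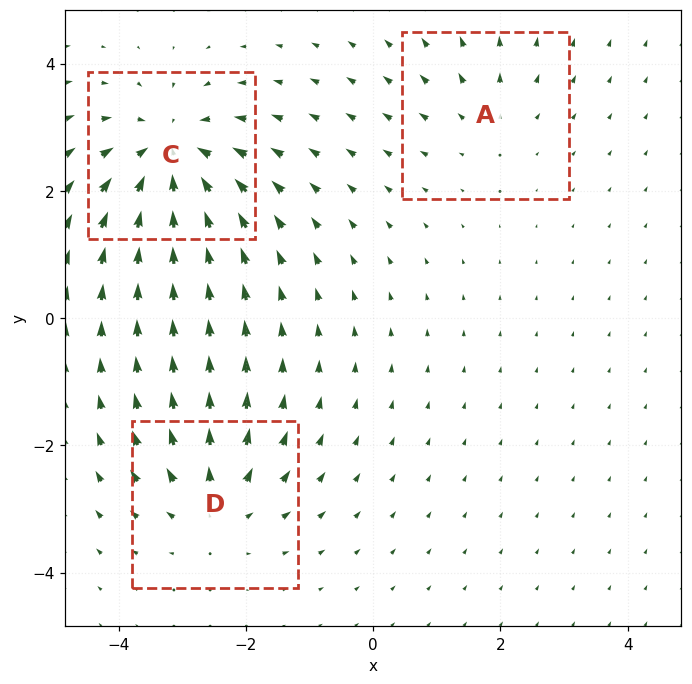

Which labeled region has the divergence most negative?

C

Divergence at each region's feature centre — A: about +2, C: about -5, D: about +3. Region C is most negative.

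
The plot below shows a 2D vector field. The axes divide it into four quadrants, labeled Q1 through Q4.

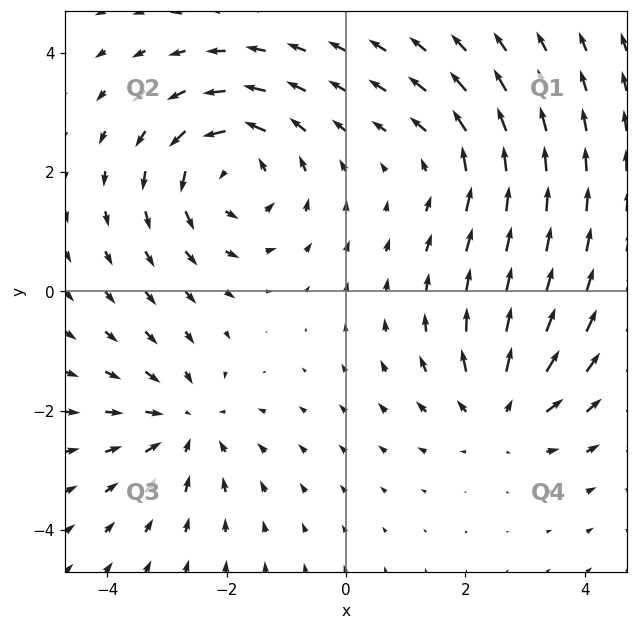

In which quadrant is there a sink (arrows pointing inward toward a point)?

The sink sits at approximately (-2.7, -2.2), which lies in quadrant Q3. The divergence there is about -4, negative as expected for a sink.

Q3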